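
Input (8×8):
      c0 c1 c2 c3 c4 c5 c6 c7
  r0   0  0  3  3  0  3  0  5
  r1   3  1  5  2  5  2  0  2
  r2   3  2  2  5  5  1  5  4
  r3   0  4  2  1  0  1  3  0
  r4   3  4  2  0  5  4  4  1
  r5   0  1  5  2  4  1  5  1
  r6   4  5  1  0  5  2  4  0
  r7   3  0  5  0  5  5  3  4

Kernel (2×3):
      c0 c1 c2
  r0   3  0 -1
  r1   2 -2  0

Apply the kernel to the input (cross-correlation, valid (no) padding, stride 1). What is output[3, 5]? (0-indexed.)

The receptive field on the input at this output position is [1 3 0 / 4 4 1]. Elementwise product with the kernel and sum: 1·3 + 0·-1 + 4·2 + 4·-2.

3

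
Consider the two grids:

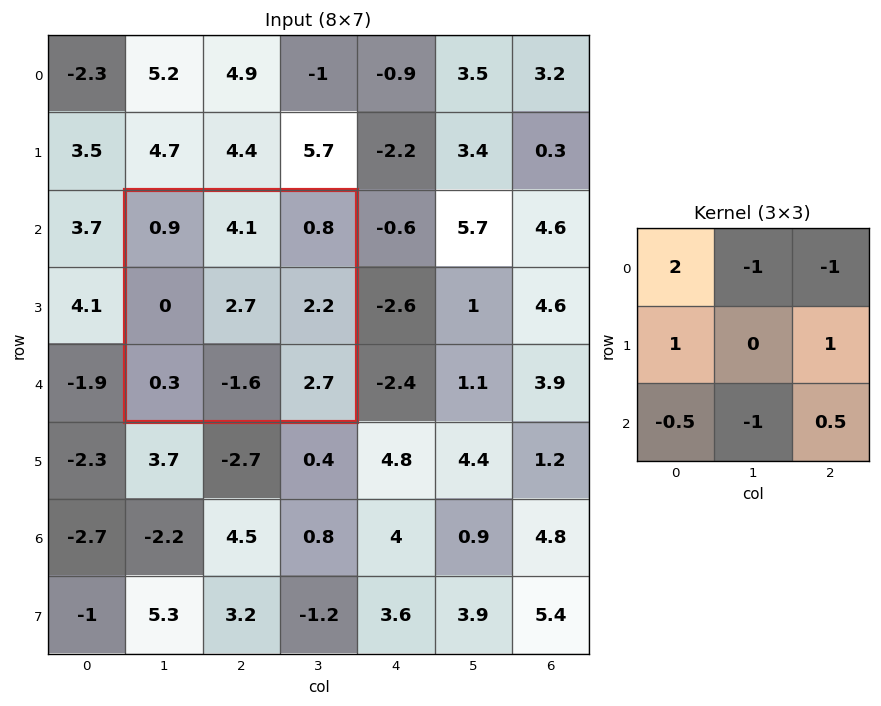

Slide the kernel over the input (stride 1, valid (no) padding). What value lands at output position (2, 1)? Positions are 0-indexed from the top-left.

The receptive field on the input at this output position is [0.9 4.1 0.8 / 0 2.7 2.2 / 0.3 -1.6 2.7]. Elementwise product with the kernel and sum: 0.9·2 + 4.1·-1 + 0.8·-1 + 0·1 + 2.2·1 + 0.3·-0.5 + -1.6·-1 + 2.7·0.5.

1.9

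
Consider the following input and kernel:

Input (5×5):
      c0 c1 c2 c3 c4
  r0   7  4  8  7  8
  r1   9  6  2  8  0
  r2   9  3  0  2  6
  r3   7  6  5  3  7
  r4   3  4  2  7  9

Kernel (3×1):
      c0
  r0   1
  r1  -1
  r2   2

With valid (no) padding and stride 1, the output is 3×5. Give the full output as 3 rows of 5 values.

Output[0,0]: The receptive field on the input at this output position is [7 / 9 / 9]. Elementwise product with the kernel and sum: 7·1 + 9·-1 + 9·2.
Output[0,1]: The receptive field on the input at this output position is [4 / 6 / 3]. Elementwise product with the kernel and sum: 4·1 + 6·-1 + 3·2.

16 4 6 3 20
14 15 12 12 8
8 5 -1 13 17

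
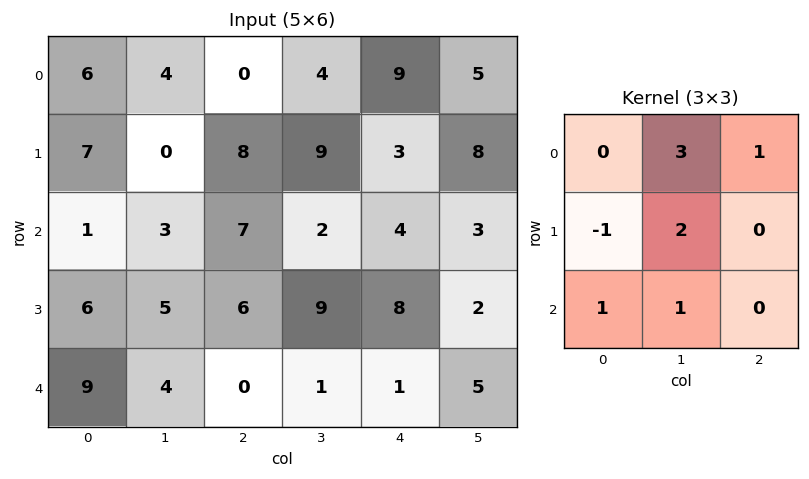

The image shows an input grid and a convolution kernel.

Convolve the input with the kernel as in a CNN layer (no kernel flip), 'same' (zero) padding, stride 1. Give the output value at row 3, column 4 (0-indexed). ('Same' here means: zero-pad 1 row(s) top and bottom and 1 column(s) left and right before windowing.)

The receptive field on the zero-padded input at this output position is [2 4 3 / 9 8 2 / 1 1 5]. Elementwise product with the kernel and sum: 4·3 + 3·1 + 9·-1 + 8·2 + 1·1 + 1·1.

24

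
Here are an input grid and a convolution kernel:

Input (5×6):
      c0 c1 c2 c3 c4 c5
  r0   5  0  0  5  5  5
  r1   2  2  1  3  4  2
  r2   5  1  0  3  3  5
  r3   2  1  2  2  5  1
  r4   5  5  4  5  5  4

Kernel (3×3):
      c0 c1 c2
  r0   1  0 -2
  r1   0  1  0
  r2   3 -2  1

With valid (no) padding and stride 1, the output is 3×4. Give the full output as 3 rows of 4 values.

Output[0,0]: The receptive field on the input at this output position is [5 0 0 / 2 2 1 / 5 1 0]. Elementwise product with the kernel and sum: 5·1 + 0·-2 + 2·1 + 5·3 + 1·-2 + 0·1.
Output[0,1]: The receptive field on the input at this output position is [0 0 5 / 2 1 3 / 1 0 3]. Elementwise product with the kernel and sum: 0·1 + 5·-2 + 1·1 + 1·3 + 0·-2 + 3·1.

20 -3 -10 7
7 -3 3 -1
15 9 3 7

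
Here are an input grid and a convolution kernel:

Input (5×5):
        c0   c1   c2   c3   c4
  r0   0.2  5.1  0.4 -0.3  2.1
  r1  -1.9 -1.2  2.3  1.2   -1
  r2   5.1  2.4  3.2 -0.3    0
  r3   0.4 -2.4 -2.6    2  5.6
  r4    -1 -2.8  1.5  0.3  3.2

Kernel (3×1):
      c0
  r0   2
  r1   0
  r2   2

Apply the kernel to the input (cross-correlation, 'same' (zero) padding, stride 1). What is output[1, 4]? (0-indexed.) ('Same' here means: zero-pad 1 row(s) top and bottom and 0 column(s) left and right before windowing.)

The receptive field on the zero-padded input at this output position is [2.1 / -1 / 0]. Elementwise product with the kernel and sum: 2.1·2 + 0·2.

4.2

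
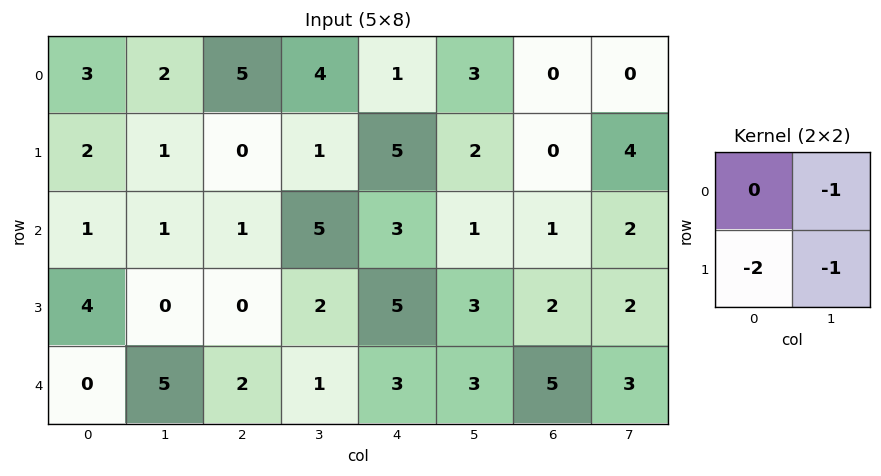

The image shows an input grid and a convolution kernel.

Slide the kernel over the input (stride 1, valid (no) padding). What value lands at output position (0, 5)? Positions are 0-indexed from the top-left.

The receptive field on the input at this output position is [3 0 / 2 0]. Elementwise product with the kernel and sum: 0·-1 + 2·-2 + 0·-1.

-4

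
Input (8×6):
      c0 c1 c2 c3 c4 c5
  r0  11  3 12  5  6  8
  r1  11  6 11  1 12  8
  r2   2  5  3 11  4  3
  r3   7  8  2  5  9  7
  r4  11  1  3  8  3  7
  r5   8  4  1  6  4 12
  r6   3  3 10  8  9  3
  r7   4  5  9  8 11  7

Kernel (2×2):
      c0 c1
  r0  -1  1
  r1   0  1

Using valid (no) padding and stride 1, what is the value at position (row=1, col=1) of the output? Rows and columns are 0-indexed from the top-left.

8

The receptive field on the input at this output position is [6 11 / 5 3]. Elementwise product with the kernel and sum: 6·-1 + 11·1 + 3·1.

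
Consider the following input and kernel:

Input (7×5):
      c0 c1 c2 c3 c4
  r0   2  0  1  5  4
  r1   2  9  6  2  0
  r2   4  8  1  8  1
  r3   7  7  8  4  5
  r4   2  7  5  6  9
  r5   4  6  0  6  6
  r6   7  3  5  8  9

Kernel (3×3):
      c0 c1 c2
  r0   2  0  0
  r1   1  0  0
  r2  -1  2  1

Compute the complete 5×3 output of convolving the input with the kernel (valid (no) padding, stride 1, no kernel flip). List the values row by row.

Output[0,0]: The receptive field on the input at this output position is [2 0 1 / 2 9 6 / 4 8 1]. Elementwise product with the kernel and sum: 2·2 + 2·1 + 4·-1 + 8·2 + 1·1.
Output[0,1]: The receptive field on the input at this output position is [0 1 5 / 9 6 2 / 8 1 8]. Elementwise product with the kernel and sum: 0·2 + 9·1 + 8·-1 + 1·2 + 8·1.

19 11 24
23 39 18
32 32 26
24 21 39
12 35 30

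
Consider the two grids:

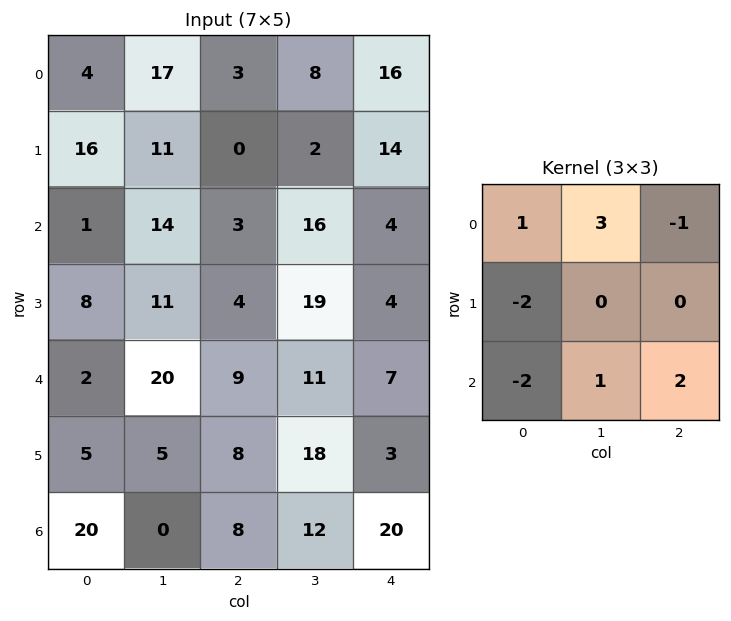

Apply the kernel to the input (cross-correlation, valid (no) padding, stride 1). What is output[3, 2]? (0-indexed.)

47

The receptive field on the input at this output position is [4 19 4 / 9 11 7 / 8 18 3]. Elementwise product with the kernel and sum: 4·1 + 19·3 + 4·-1 + 9·-2 + 8·-2 + 18·1 + 3·2.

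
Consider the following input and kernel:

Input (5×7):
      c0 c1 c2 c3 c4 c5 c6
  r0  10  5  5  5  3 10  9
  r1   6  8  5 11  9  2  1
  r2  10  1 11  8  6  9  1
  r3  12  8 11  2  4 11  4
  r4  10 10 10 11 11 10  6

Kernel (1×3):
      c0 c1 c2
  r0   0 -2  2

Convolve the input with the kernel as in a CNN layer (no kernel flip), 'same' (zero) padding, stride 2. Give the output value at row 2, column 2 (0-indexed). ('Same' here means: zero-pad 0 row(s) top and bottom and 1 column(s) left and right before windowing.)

The receptive field on the zero-padded input at this output position is [11 11 10]. Elementwise product with the kernel and sum: 11·-2 + 10·2.

-2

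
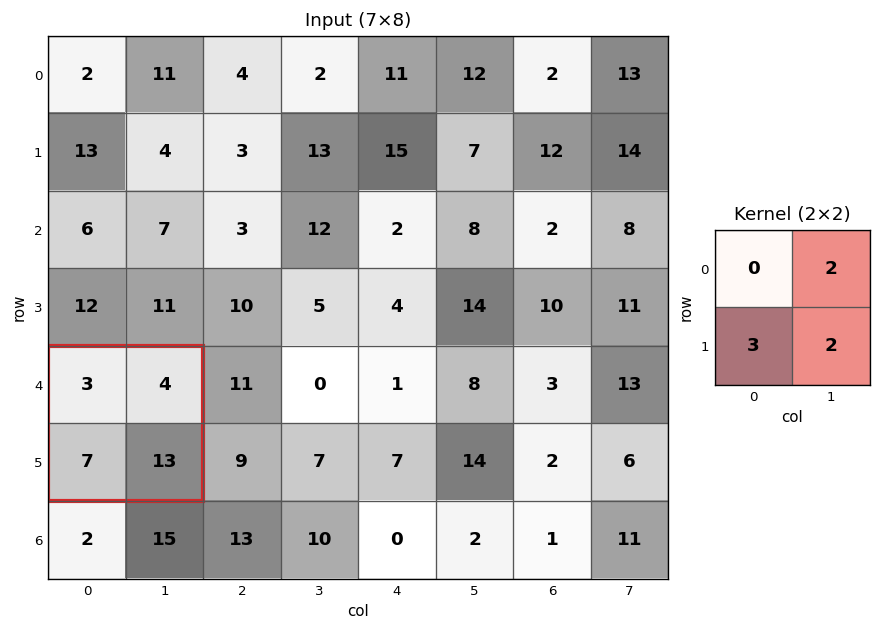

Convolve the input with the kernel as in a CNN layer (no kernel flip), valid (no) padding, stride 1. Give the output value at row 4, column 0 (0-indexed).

The receptive field on the input at this output position is [3 4 / 7 13]. Elementwise product with the kernel and sum: 4·2 + 7·3 + 13·2.

55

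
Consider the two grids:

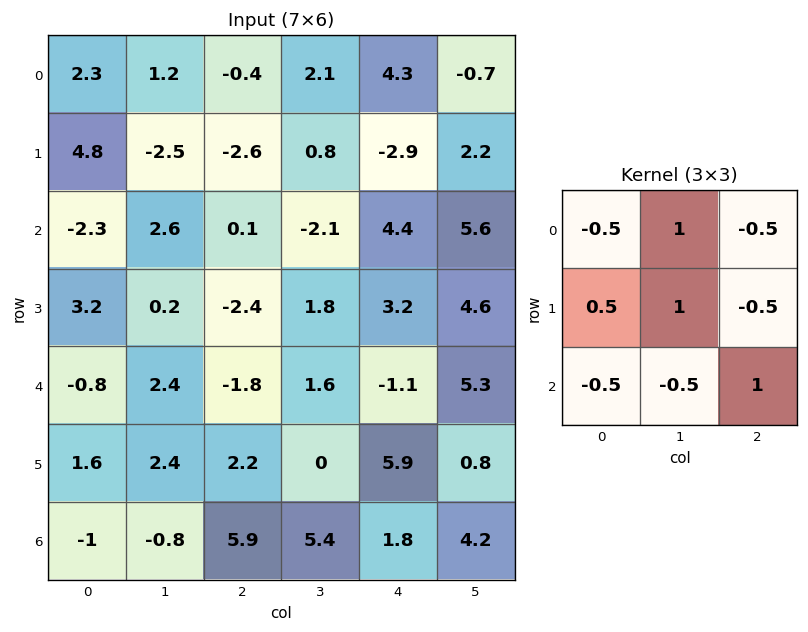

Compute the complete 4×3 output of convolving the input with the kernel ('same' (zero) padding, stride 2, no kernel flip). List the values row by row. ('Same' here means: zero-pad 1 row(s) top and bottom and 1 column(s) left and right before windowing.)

Output[0,0]: The receptive field on the zero-padded input at this output position is [0 0 0 / 0 2.3 1.2 / 0 4.8 -2.5]. Elementwise product with the kernel and sum: 0·-0.5 + 0·1 + 0·-0.5 + 0·0.5 + 2.3·1 + 1.2·-0.5 + 0·-0.5 + 4.8·-0.5 + -2.5·1.
Output[0,1]: The receptive field on the zero-padded input at this output position is [0 0 0 / 1.2 -0.4 2.1 / -2.5 -2.6 0.8]. Elementwise product with the kernel and sum: 0·-0.5 + 0·1 + 0·-0.5 + 1.2·0.5 + -0.4·1 + 2.1·-0.5 + -2.5·-0.5 + -2.6·-0.5 + 0.8·1.

-3.2 2.5 8.95
1.05 3.6 -1.75
2.7 -7.1 -5.1
-0.2 3.8 7.9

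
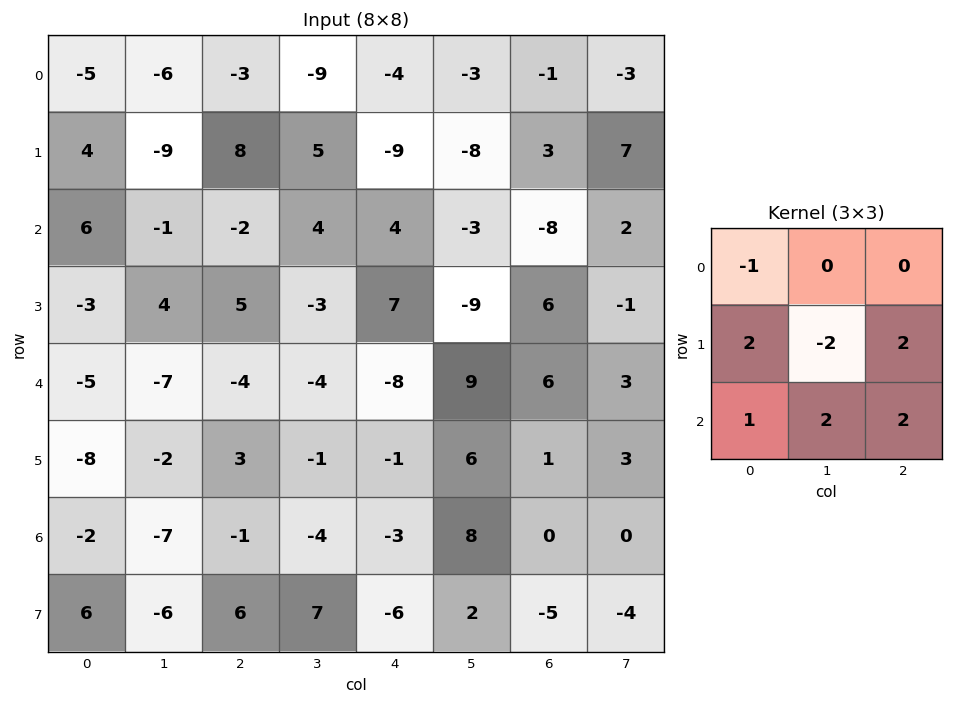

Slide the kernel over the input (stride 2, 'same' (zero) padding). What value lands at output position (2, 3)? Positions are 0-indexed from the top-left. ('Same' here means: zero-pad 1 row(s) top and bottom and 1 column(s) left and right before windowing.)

The receptive field on the zero-padded input at this output position is [-9 6 -1 / 9 6 3 / 6 1 3]. Elementwise product with the kernel and sum: -9·-1 + 9·2 + 6·-2 + 3·2 + 6·1 + 1·2 + 3·2.

35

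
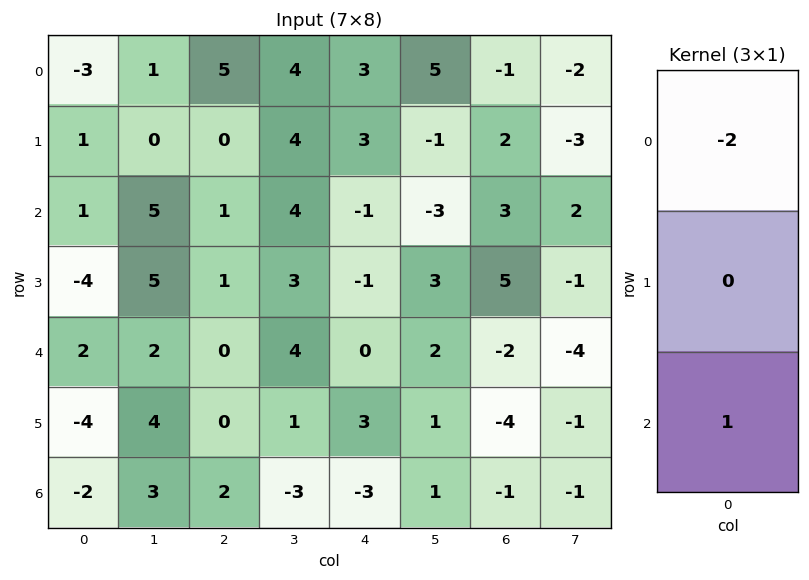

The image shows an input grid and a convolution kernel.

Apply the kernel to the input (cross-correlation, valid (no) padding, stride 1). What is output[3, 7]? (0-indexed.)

The receptive field on the input at this output position is [-1 / -4 / -1]. Elementwise product with the kernel and sum: -1·-2 + -1·1.

1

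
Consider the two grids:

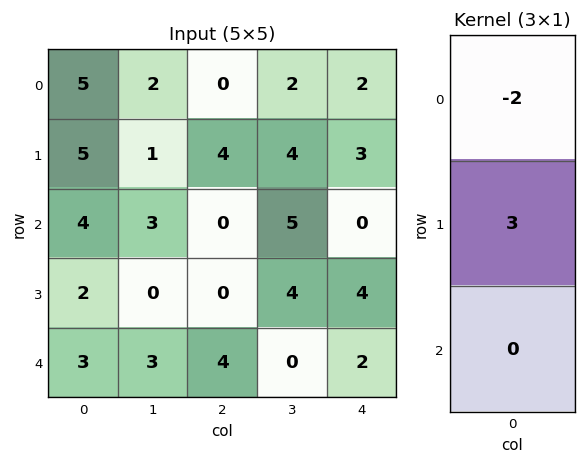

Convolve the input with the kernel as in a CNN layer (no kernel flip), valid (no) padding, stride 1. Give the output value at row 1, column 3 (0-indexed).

The receptive field on the input at this output position is [4 / 5 / 4]. Elementwise product with the kernel and sum: 4·-2 + 5·3.

7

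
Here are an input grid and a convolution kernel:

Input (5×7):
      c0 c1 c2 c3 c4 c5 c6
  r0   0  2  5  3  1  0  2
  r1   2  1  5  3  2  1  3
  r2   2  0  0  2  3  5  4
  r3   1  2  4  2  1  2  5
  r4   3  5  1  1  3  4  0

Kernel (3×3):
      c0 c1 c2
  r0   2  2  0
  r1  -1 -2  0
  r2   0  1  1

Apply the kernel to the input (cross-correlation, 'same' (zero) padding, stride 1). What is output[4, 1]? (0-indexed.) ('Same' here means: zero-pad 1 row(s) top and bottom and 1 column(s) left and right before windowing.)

-7

The receptive field on the zero-padded input at this output position is [1 2 4 / 3 5 1 / 0 0 0]. Elementwise product with the kernel and sum: 1·2 + 2·2 + 3·-1 + 5·-2 + 0·1 + 0·1.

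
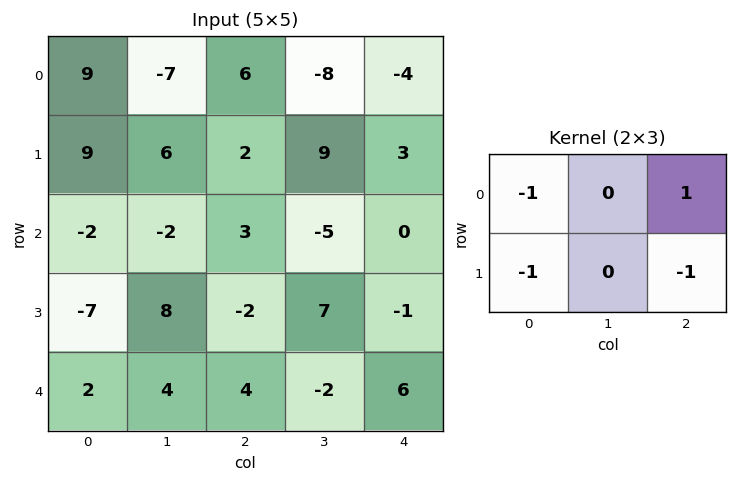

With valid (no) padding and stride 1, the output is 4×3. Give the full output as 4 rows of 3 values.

-14 -16 -15
-8 10 -2
14 -18 0
-1 -3 -9

Output[0,0]: The receptive field on the input at this output position is [9 -7 6 / 9 6 2]. Elementwise product with the kernel and sum: 9·-1 + 6·1 + 9·-1 + 2·-1.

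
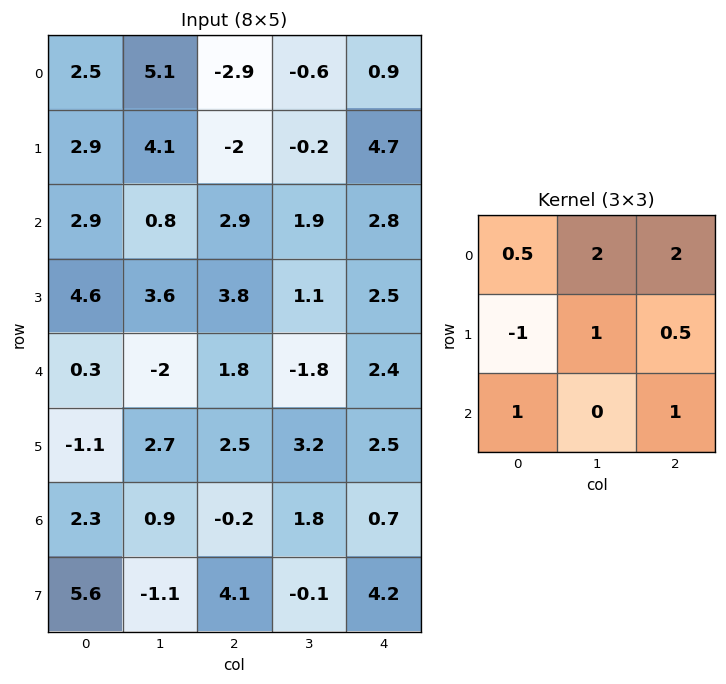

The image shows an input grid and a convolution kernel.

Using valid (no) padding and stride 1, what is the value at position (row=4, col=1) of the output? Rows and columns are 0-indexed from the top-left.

3.1

The receptive field on the input at this output position is [-2 1.8 -1.8 / 2.7 2.5 3.2 / 0.9 -0.2 1.8]. Elementwise product with the kernel and sum: -2·0.5 + 1.8·2 + -1.8·2 + 2.7·-1 + 2.5·1 + 3.2·0.5 + 0.9·1 + 1.8·1.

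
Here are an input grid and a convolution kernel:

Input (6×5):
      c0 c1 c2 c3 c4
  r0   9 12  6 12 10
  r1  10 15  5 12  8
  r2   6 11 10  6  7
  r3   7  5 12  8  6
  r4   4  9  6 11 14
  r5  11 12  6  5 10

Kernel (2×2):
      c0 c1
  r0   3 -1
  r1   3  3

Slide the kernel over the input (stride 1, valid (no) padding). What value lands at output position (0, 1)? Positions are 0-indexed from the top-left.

90

The receptive field on the input at this output position is [12 6 / 15 5]. Elementwise product with the kernel and sum: 12·3 + 6·-1 + 15·3 + 5·3.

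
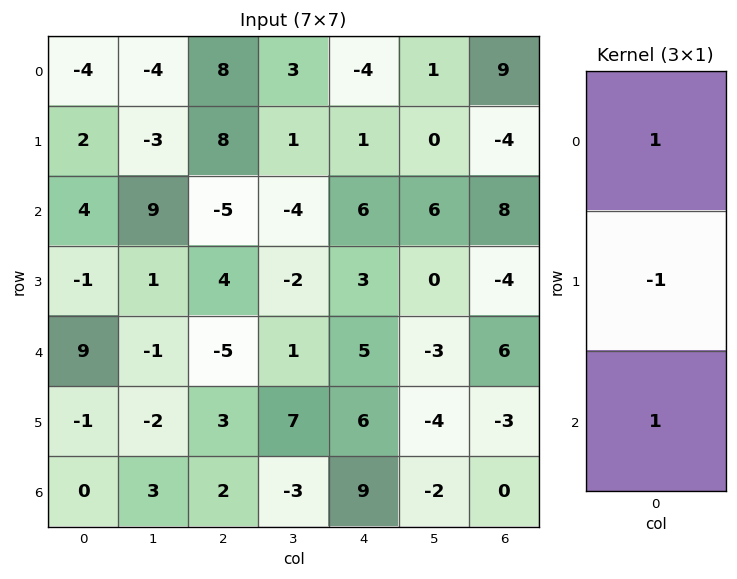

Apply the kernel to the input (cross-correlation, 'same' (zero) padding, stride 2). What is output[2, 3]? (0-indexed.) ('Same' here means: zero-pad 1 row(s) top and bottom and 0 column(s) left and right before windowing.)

-13

The receptive field on the zero-padded input at this output position is [-4 / 6 / -3]. Elementwise product with the kernel and sum: -4·1 + 6·-1 + -3·1.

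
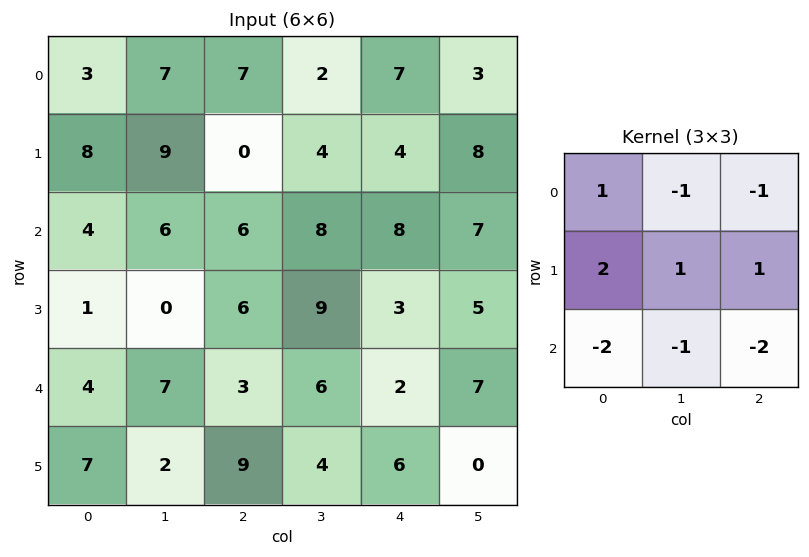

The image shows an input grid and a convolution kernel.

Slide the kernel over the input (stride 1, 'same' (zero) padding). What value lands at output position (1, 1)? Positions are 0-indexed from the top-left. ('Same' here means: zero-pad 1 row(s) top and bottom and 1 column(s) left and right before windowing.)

-12

The receptive field on the zero-padded input at this output position is [3 7 7 / 8 9 0 / 4 6 6]. Elementwise product with the kernel and sum: 3·1 + 7·-1 + 7·-1 + 8·2 + 9·1 + 0·1 + 4·-2 + 6·-1 + 6·-2.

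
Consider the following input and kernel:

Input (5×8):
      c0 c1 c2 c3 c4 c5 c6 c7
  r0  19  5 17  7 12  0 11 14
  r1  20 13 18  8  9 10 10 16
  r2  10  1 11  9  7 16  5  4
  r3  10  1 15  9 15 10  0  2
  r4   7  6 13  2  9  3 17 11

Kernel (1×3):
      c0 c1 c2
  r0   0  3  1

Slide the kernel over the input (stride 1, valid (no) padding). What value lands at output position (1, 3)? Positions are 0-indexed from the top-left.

37

The receptive field on the input at this output position is [8 9 10]. Elementwise product with the kernel and sum: 9·3 + 10·1.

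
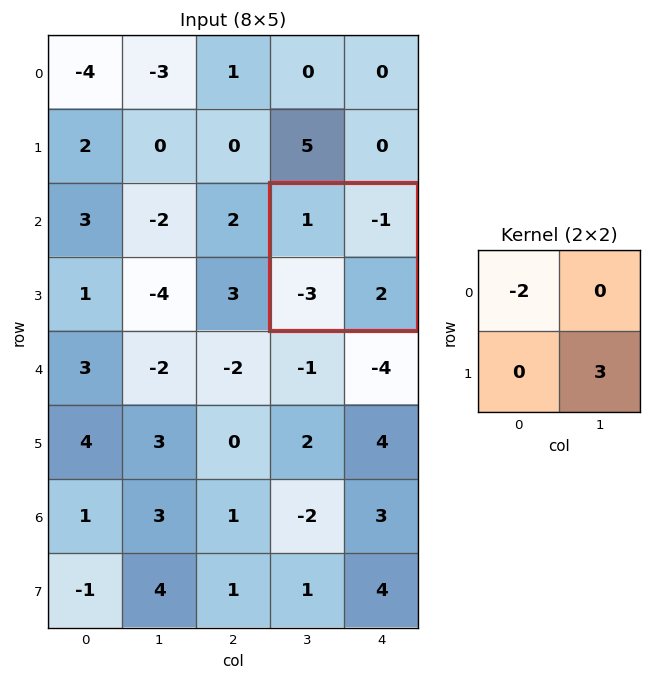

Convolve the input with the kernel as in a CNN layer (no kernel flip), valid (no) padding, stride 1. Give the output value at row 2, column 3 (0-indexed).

4

The receptive field on the input at this output position is [1 -1 / -3 2]. Elementwise product with the kernel and sum: 1·-2 + 2·3.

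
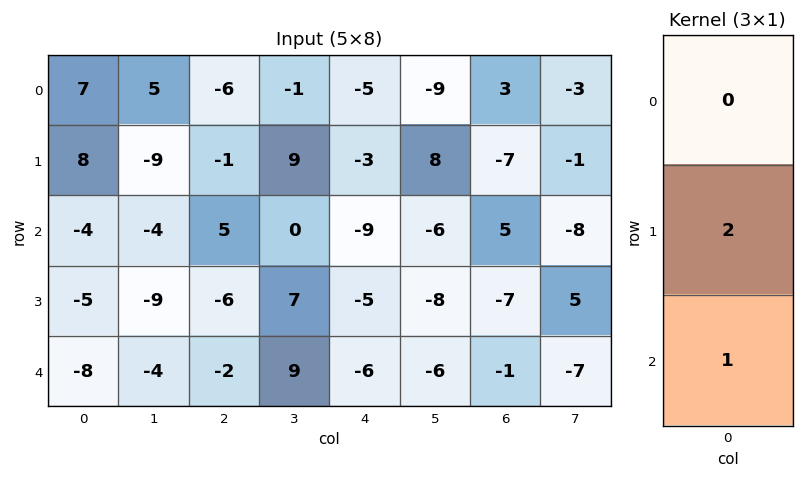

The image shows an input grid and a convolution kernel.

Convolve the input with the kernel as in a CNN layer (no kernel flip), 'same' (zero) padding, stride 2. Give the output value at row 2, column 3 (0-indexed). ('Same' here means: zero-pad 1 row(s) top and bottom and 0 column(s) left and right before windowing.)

-2

The receptive field on the zero-padded input at this output position is [-7 / -1 / 0]. Elementwise product with the kernel and sum: -1·2 + 0·1.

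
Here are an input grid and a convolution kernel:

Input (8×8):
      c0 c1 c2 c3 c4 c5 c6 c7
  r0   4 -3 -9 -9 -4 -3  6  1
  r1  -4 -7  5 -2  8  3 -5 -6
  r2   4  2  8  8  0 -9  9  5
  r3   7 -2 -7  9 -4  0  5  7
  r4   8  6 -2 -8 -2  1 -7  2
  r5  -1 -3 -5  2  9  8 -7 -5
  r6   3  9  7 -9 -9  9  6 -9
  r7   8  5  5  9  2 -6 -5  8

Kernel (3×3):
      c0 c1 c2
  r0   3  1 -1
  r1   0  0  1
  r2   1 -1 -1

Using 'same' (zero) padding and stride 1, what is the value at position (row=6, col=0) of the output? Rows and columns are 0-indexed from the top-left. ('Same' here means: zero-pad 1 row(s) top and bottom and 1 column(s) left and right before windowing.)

The receptive field on the zero-padded input at this output position is [0 -1 -3 / 0 3 9 / 0 8 5]. Elementwise product with the kernel and sum: 0·3 + -1·1 + -3·-1 + 9·1 + 0·1 + 8·-1 + 5·-1.

-2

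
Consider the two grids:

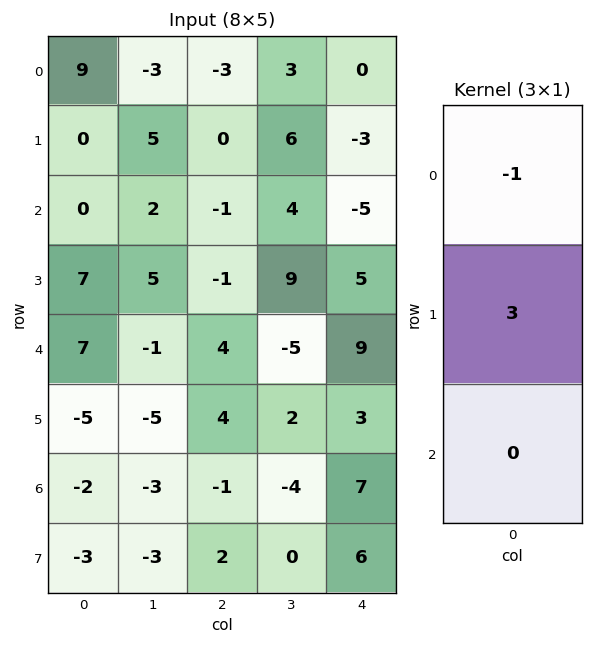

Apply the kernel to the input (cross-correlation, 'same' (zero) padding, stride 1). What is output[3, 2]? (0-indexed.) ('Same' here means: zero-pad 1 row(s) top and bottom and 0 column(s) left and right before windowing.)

The receptive field on the zero-padded input at this output position is [-1 / -1 / 4]. Elementwise product with the kernel and sum: -1·-1 + -1·3.

-2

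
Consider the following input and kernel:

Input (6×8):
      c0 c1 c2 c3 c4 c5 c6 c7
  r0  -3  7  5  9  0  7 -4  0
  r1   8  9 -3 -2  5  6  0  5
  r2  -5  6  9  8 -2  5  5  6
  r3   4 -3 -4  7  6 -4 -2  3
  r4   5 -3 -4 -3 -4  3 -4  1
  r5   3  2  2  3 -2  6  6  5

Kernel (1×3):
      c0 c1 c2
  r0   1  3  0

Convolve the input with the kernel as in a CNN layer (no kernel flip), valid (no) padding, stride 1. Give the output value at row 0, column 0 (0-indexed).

The receptive field on the input at this output position is [-3 7 5]. Elementwise product with the kernel and sum: -3·1 + 7·3.

18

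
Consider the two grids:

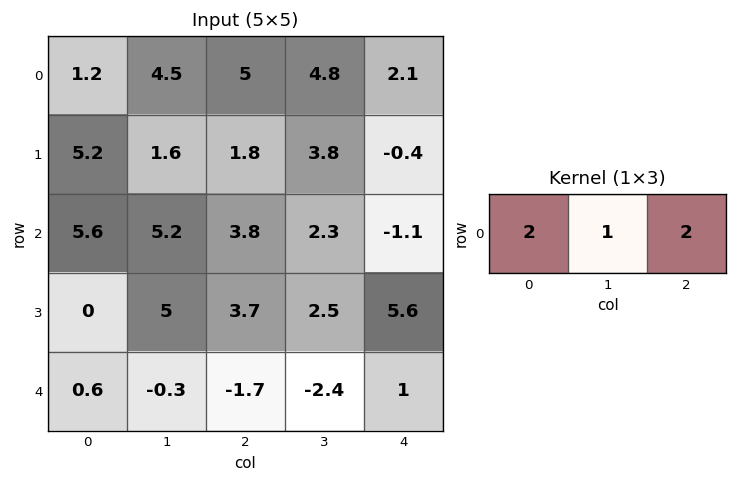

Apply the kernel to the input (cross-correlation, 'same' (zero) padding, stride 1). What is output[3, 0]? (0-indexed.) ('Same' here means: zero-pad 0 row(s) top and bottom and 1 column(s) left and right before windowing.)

10

The receptive field on the zero-padded input at this output position is [0 0 5]. Elementwise product with the kernel and sum: 0·2 + 0·1 + 5·2.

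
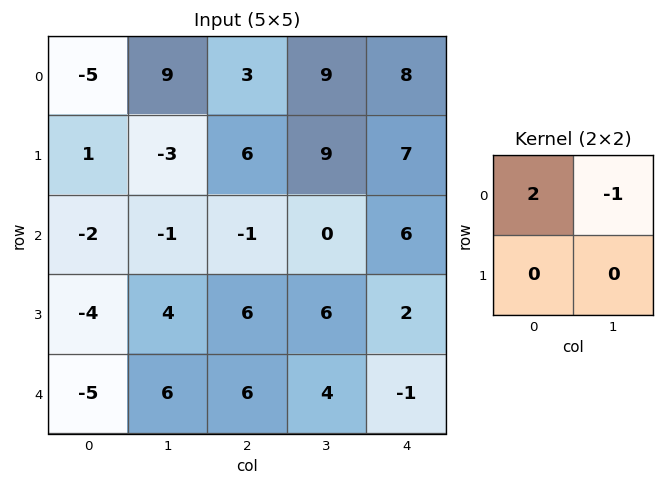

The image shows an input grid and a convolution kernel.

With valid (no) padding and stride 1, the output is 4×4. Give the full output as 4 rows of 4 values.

-19 15 -3 10
5 -12 3 11
-3 -1 -2 -6
-12 2 6 10

Output[0,0]: The receptive field on the input at this output position is [-5 9 / 1 -3]. Elementwise product with the kernel and sum: -5·2 + 9·-1.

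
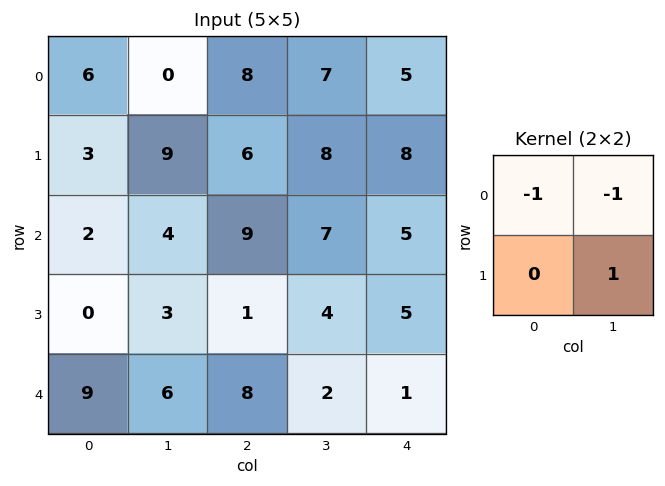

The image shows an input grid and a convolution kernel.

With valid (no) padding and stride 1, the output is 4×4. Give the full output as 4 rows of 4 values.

Output[0,0]: The receptive field on the input at this output position is [6 0 / 3 9]. Elementwise product with the kernel and sum: 6·-1 + 0·-1 + 9·1.
Output[0,1]: The receptive field on the input at this output position is [0 8 / 9 6]. Elementwise product with the kernel and sum: 0·-1 + 8·-1 + 6·1.

3 -2 -7 -4
-8 -6 -7 -11
-3 -12 -12 -7
3 4 -3 -8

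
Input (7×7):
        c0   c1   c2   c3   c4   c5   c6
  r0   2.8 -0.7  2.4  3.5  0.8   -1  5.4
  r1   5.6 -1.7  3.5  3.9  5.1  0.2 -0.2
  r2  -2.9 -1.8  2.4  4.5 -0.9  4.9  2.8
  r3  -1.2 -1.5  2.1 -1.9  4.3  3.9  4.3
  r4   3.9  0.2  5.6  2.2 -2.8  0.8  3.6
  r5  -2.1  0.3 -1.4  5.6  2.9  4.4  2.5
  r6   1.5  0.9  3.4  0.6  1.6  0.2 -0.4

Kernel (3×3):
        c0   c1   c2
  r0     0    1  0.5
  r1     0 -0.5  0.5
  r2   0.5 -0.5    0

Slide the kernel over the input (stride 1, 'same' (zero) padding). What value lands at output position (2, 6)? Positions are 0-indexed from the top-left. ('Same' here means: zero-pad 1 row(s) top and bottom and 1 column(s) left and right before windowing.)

The receptive field on the zero-padded input at this output position is [0.2 -0.2 0 / 4.9 2.8 0 / 3.9 4.3 0]. Elementwise product with the kernel and sum: -0.2·1 + 0·0.5 + 2.8·-0.5 + 0·0.5 + 3.9·0.5 + 4.3·-0.5.

-1.8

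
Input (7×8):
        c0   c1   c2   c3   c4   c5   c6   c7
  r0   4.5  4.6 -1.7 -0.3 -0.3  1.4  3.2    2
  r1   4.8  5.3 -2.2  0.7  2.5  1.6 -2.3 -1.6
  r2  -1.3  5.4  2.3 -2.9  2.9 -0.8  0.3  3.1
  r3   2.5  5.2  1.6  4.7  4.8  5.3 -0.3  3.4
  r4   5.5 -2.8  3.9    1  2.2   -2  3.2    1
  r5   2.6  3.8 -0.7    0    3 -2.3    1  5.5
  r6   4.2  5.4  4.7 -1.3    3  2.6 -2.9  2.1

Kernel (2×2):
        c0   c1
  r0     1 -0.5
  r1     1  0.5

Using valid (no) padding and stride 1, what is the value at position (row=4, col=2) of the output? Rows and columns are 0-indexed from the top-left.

The receptive field on the input at this output position is [3.9 1 / -0.7 0]. Elementwise product with the kernel and sum: 3.9·1 + 1·-0.5 + -0.7·1 + 0·0.5.

2.7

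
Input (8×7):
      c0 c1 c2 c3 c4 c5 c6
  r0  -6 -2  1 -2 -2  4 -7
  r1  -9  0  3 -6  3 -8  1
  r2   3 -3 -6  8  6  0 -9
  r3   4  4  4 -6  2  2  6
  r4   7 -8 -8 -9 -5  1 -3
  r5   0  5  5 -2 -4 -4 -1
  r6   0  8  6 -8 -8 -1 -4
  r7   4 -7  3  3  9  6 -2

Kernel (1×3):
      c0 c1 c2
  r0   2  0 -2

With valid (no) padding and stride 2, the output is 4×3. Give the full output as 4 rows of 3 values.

Output[0,0]: The receptive field on the input at this output position is [-6 -2 1]. Elementwise product with the kernel and sum: -6·2 + 1·-2.

-14 6 10
18 -24 30
30 -6 -4
-12 28 -8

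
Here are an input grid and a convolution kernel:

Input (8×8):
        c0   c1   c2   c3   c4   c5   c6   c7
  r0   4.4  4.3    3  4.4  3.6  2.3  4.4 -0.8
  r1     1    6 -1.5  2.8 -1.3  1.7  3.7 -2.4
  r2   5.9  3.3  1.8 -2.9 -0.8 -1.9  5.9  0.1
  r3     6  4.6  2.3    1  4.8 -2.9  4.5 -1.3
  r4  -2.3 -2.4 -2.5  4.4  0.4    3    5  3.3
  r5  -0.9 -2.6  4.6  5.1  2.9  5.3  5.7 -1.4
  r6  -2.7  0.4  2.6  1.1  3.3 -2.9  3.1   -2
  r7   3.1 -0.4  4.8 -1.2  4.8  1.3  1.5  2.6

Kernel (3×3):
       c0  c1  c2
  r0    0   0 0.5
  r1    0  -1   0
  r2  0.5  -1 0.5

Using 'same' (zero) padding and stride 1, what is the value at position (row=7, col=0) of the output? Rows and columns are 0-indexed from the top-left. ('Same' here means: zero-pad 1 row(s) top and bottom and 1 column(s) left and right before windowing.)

The receptive field on the zero-padded input at this output position is [0 -2.7 0.4 / 0 3.1 -0.4 / 0 0 0]. Elementwise product with the kernel and sum: 0.4·0.5 + 3.1·-1 + 0·0.5 + 0·-1 + 0·0.5.

-2.9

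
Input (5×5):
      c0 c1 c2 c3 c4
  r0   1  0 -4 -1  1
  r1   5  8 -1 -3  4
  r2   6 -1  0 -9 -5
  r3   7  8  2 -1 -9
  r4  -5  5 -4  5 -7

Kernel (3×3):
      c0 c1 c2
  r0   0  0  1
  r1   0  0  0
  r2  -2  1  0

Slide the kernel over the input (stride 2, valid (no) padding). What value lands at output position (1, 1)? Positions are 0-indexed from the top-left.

The receptive field on the input at this output position is [0 -9 -5 / 2 -1 -9 / -4 5 -7]. Elementwise product with the kernel and sum: -5·1 + -4·-2 + 5·1.

8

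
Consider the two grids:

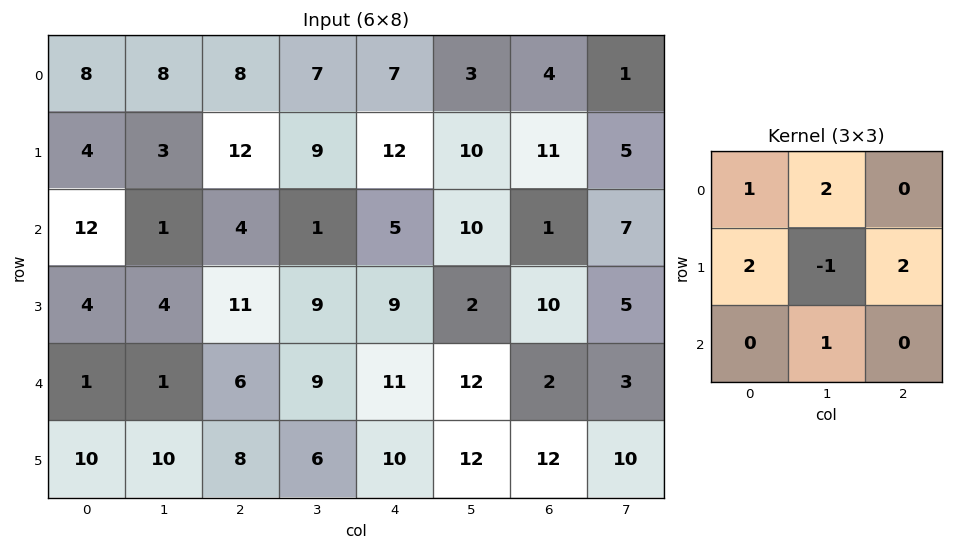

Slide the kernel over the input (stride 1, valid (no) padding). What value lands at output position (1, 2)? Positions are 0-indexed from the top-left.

The receptive field on the input at this output position is [12 9 12 / 4 1 5 / 11 9 9]. Elementwise product with the kernel and sum: 12·1 + 9·2 + 4·2 + 1·-1 + 5·2 + 9·1.

56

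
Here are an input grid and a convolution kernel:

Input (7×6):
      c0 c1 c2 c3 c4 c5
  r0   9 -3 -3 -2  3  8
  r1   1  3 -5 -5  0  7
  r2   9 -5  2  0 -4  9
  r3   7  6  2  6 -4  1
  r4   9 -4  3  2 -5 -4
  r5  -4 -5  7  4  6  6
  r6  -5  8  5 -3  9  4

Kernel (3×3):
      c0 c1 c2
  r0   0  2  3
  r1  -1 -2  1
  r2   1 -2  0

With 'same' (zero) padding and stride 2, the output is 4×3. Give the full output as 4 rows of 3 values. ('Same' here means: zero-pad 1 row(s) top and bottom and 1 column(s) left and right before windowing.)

Output[0,0]: The receptive field on the zero-padded input at this output position is [0 0 0 / 0 9 -3 / 0 1 3]. Elementwise product with the kernel and sum: 0·2 + 0·3 + 0·-1 + 9·-2 + -3·1 + 0·1 + 1·-2.
Output[0,1]: The receptive field on the zero-padded input at this output position is [0 0 0 / -3 -3 -2 / 3 -5 -5]. Elementwise product with the kernel and sum: 0·2 + 0·3 + -3·-1 + -3·-2 + -2·1 + 3·1 + -5·-2.

-23 20 -1
-26 -22 52
18 3 -9
-5 5 19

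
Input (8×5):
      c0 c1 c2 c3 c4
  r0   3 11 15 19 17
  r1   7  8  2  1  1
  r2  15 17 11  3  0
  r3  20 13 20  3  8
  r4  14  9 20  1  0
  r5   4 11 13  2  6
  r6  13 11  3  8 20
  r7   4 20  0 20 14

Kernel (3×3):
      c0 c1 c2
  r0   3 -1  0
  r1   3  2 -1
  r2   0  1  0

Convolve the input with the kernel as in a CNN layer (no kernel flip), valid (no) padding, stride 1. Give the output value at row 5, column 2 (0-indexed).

62

The receptive field on the input at this output position is [13 2 6 / 3 8 20 / 0 20 14]. Elementwise product with the kernel and sum: 13·3 + 2·-1 + 3·3 + 8·2 + 20·-1 + 20·1.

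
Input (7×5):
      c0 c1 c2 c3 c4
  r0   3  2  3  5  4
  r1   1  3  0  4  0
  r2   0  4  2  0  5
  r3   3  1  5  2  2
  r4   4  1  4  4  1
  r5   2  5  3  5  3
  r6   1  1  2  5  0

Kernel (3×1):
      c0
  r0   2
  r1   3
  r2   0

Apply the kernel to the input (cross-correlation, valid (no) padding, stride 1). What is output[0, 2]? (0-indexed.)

6

The receptive field on the input at this output position is [3 / 0 / 2]. Elementwise product with the kernel and sum: 3·2 + 0·3.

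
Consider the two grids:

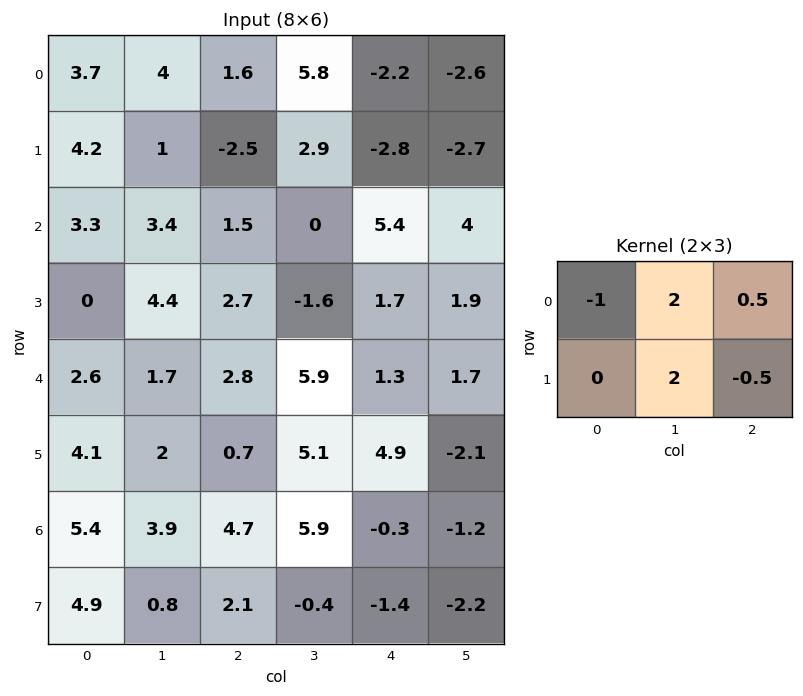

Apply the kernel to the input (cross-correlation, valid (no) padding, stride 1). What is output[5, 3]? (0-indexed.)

3.65

The receptive field on the input at this output position is [5.1 4.9 -2.1 / 5.9 -0.3 -1.2]. Elementwise product with the kernel and sum: 5.1·-1 + 4.9·2 + -2.1·0.5 + -0.3·2 + -1.2·-0.5.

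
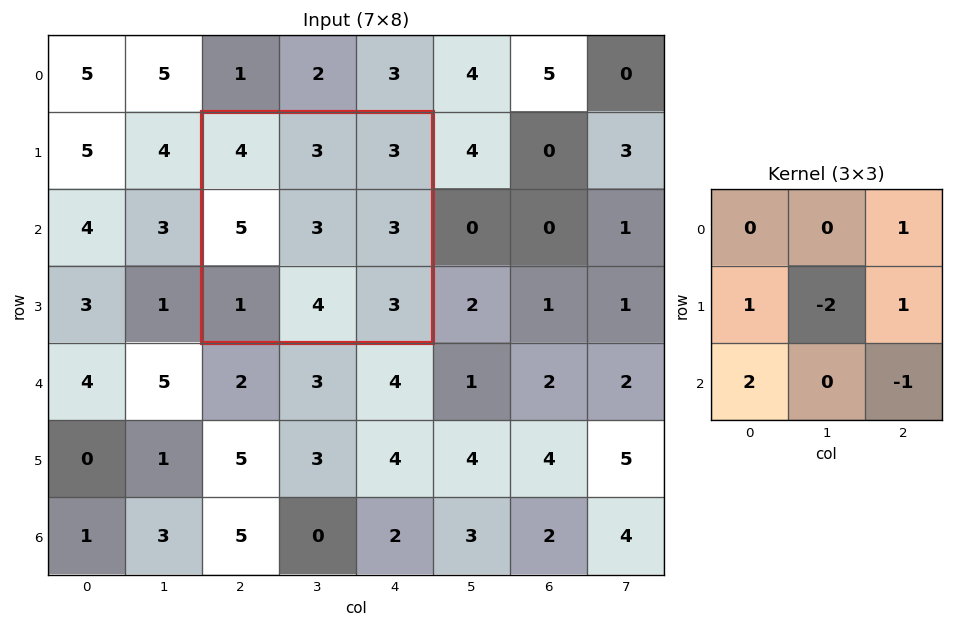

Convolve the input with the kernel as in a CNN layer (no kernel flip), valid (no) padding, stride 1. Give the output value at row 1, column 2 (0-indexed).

The receptive field on the input at this output position is [4 3 3 / 5 3 3 / 1 4 3]. Elementwise product with the kernel and sum: 3·1 + 5·1 + 3·-2 + 3·1 + 1·2 + 3·-1.

4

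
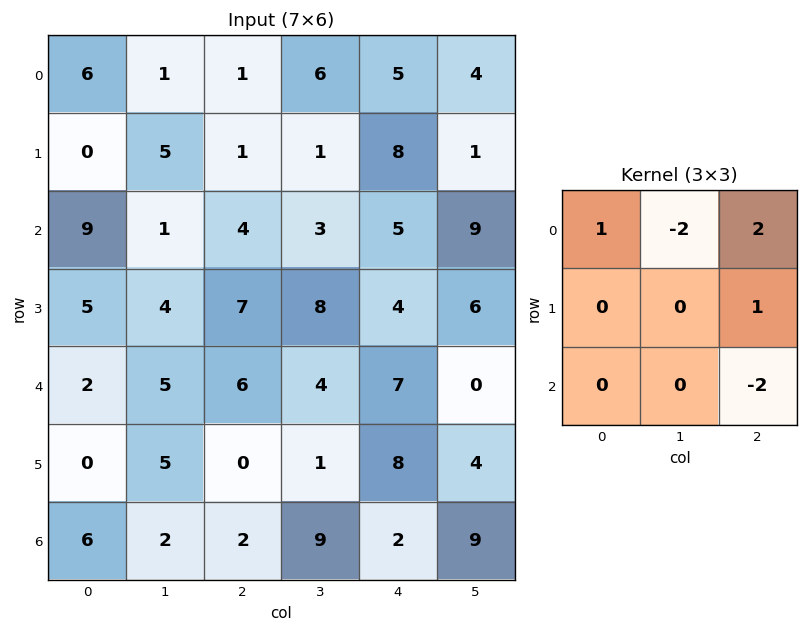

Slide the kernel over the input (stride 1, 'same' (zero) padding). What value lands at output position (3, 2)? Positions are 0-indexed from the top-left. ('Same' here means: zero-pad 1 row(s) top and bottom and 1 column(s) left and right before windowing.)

-1

The receptive field on the zero-padded input at this output position is [1 4 3 / 4 7 8 / 5 6 4]. Elementwise product with the kernel and sum: 1·1 + 4·-2 + 3·2 + 8·1 + 4·-2.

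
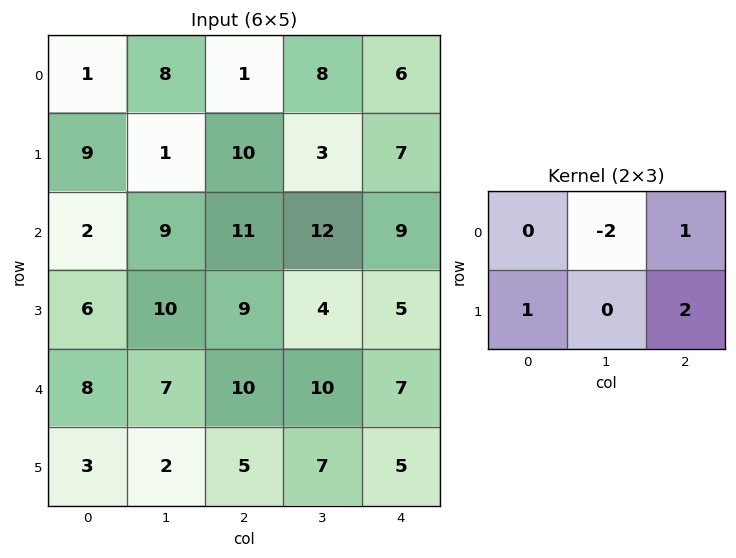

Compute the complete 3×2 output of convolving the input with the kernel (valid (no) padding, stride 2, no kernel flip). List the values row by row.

14 14
17 4
9 2

Output[0,0]: The receptive field on the input at this output position is [1 8 1 / 9 1 10]. Elementwise product with the kernel and sum: 8·-2 + 1·1 + 9·1 + 10·2.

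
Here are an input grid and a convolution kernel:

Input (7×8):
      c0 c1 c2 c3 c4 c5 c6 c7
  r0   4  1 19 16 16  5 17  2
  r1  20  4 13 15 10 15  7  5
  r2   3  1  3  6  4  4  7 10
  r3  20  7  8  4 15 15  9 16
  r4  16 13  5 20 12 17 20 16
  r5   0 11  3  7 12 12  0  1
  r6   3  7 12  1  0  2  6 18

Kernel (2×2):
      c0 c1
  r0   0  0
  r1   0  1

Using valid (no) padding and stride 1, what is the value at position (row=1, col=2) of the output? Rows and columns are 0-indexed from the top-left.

The receptive field on the input at this output position is [13 15 / 3 6]. Elementwise product with the kernel and sum: 6·1.

6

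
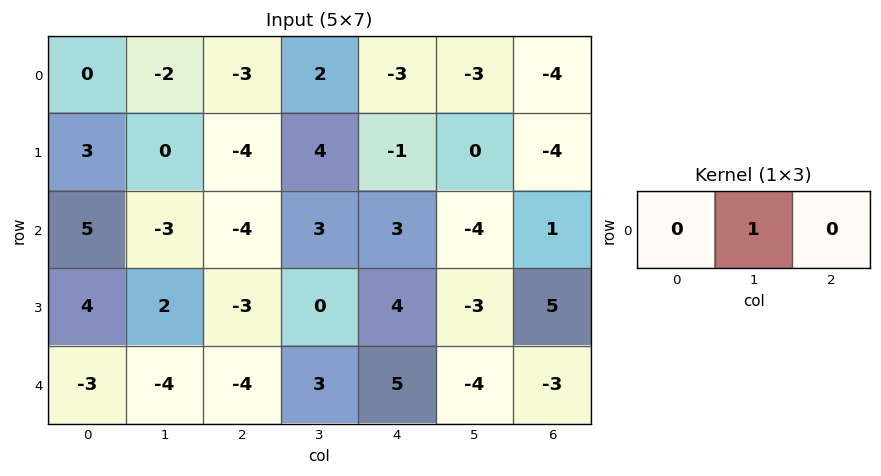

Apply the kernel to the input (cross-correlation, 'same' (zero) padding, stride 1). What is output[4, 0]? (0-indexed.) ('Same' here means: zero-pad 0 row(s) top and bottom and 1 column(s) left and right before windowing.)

The receptive field on the zero-padded input at this output position is [0 -3 -4]. Elementwise product with the kernel and sum: -3·1.

-3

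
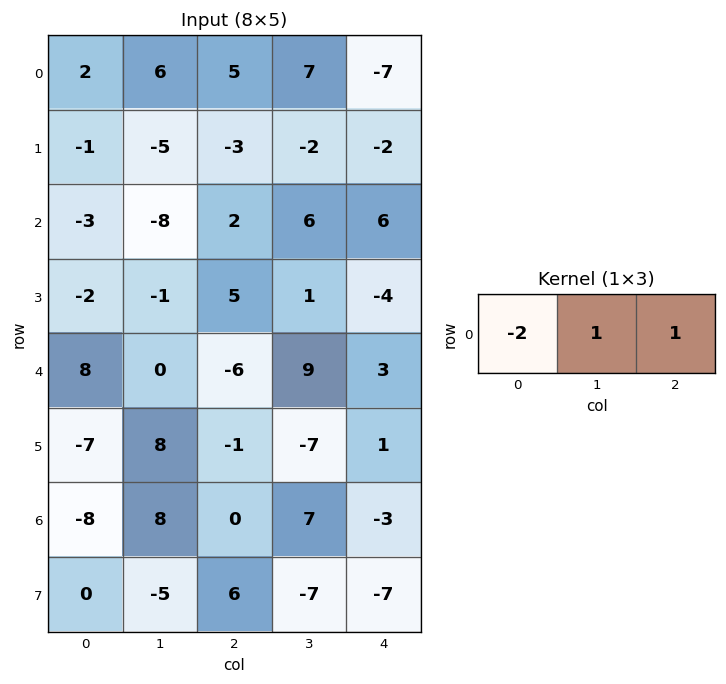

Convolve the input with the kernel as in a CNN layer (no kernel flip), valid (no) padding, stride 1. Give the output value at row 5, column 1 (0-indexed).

The receptive field on the input at this output position is [8 -1 -7]. Elementwise product with the kernel and sum: 8·-2 + -1·1 + -7·1.

-24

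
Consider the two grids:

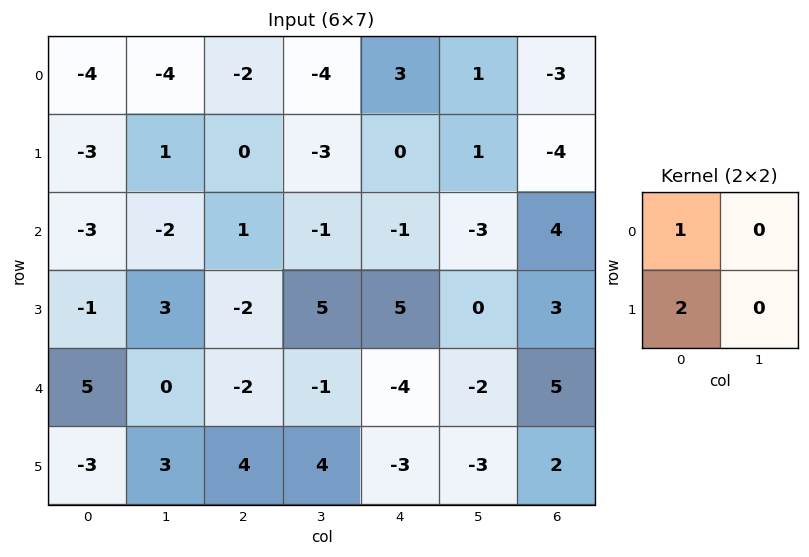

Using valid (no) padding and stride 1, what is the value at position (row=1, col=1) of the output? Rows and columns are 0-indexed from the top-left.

-3

The receptive field on the input at this output position is [1 0 / -2 1]. Elementwise product with the kernel and sum: 1·1 + -2·2.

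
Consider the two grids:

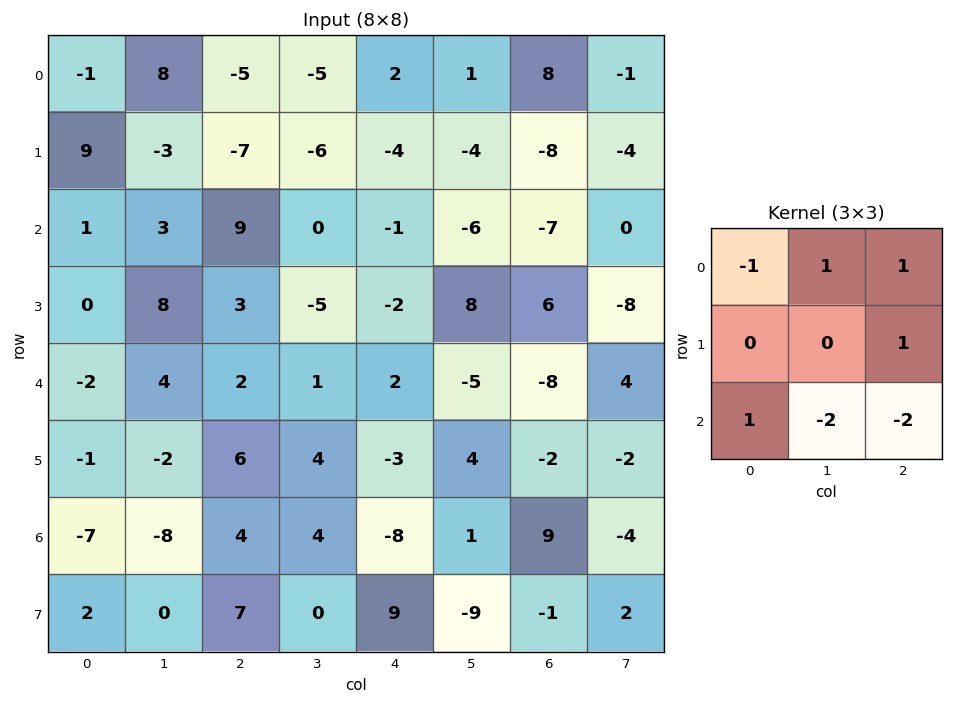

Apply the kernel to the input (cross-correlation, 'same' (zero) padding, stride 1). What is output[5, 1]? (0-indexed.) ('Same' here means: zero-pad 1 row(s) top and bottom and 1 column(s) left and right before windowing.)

The receptive field on the zero-padded input at this output position is [-2 4 2 / -1 -2 6 / -7 -8 4]. Elementwise product with the kernel and sum: -2·-1 + 4·1 + 2·1 + 6·1 + -7·1 + -8·-2 + 4·-2.

15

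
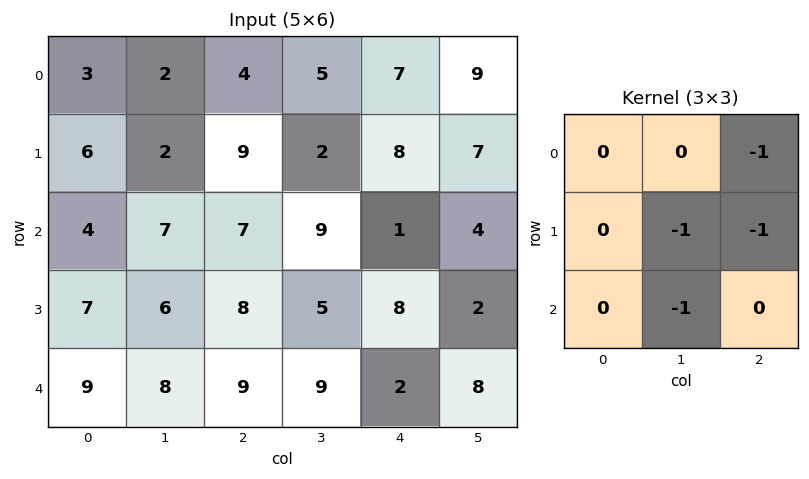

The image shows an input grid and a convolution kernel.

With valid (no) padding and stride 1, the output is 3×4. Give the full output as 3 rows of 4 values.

-22 -23 -26 -25
-29 -26 -23 -20
-29 -31 -23 -16

Output[0,0]: The receptive field on the input at this output position is [3 2 4 / 6 2 9 / 4 7 7]. Elementwise product with the kernel and sum: 4·-1 + 2·-1 + 9·-1 + 7·-1.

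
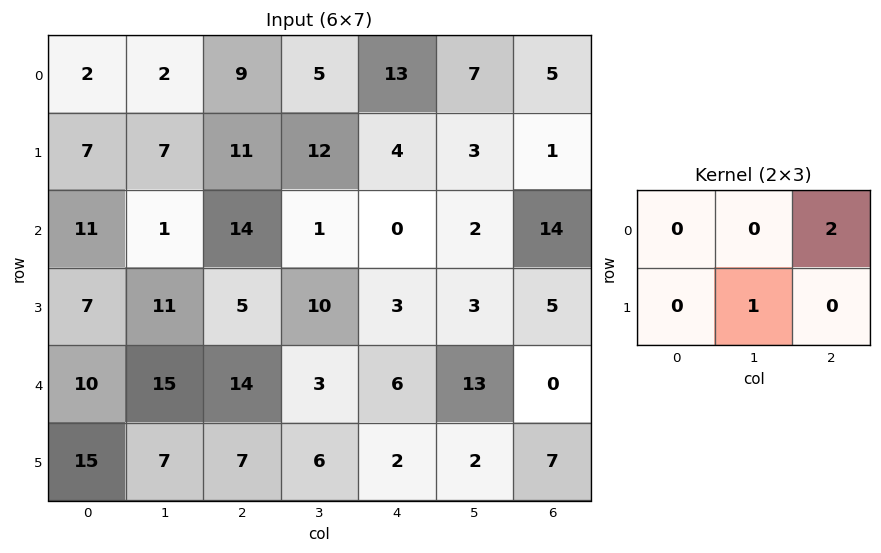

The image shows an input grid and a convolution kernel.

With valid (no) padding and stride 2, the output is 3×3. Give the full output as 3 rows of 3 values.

25 38 13
39 10 31
35 18 2

Output[0,0]: The receptive field on the input at this output position is [2 2 9 / 7 7 11]. Elementwise product with the kernel and sum: 9·2 + 7·1.
Output[0,1]: The receptive field on the input at this output position is [9 5 13 / 11 12 4]. Elementwise product with the kernel and sum: 13·2 + 12·1.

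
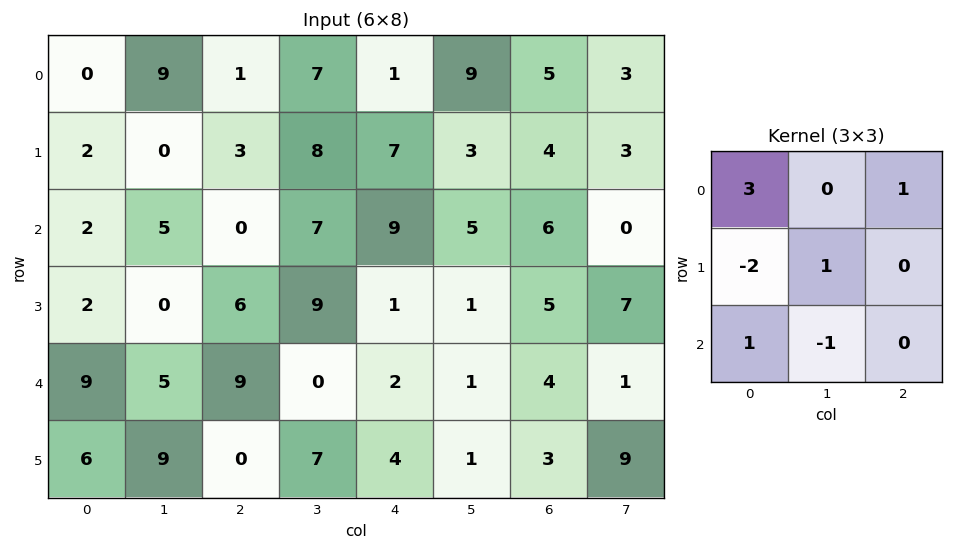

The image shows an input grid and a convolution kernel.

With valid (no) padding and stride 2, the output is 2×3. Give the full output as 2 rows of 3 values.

-6 -1 1
6 15 33

Output[0,0]: The receptive field on the input at this output position is [0 9 1 / 2 0 3 / 2 5 0]. Elementwise product with the kernel and sum: 0·3 + 1·1 + 2·-2 + 0·1 + 2·1 + 5·-1.
Output[0,1]: The receptive field on the input at this output position is [1 7 1 / 3 8 7 / 0 7 9]. Elementwise product with the kernel and sum: 1·3 + 1·1 + 3·-2 + 8·1 + 0·1 + 7·-1.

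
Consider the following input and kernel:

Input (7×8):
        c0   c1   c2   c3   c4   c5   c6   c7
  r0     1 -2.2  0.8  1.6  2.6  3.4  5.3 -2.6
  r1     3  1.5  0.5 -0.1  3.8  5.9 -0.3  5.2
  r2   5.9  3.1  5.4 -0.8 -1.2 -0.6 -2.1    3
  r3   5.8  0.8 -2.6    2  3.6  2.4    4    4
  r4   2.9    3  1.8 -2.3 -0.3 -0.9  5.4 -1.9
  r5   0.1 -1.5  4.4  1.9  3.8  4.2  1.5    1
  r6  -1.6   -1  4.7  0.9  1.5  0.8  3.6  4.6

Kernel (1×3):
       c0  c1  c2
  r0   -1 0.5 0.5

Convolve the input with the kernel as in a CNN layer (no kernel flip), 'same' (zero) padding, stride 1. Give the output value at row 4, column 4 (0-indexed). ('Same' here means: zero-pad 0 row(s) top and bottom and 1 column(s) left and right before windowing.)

The receptive field on the zero-padded input at this output position is [-2.3 -0.3 -0.9]. Elementwise product with the kernel and sum: -2.3·-1 + -0.3·0.5 + -0.9·0.5.

1.7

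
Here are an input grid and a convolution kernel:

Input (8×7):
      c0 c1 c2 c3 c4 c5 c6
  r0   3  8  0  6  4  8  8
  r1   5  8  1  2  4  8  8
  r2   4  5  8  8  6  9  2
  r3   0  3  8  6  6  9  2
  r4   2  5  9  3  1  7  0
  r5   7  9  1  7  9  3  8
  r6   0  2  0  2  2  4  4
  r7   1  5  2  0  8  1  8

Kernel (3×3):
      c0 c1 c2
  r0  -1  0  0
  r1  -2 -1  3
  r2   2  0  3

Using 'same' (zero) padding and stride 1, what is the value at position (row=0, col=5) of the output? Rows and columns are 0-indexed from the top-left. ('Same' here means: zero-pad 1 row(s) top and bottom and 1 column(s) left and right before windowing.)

The receptive field on the zero-padded input at this output position is [0 0 0 / 4 8 8 / 4 8 8]. Elementwise product with the kernel and sum: 0·-1 + 4·-2 + 8·-1 + 8·3 + 4·2 + 8·3.

40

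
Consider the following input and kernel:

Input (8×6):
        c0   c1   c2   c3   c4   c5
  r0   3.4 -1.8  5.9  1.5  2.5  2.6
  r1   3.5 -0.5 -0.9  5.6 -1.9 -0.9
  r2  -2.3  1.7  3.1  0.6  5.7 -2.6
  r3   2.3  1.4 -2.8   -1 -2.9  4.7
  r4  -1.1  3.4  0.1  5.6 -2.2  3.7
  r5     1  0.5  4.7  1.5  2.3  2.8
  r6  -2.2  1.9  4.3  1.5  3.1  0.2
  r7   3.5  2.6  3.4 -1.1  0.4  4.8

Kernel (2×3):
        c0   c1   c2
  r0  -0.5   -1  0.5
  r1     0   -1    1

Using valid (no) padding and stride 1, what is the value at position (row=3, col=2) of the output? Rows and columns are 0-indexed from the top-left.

-6.85

The receptive field on the input at this output position is [-2.8 -1 -2.9 / 0.1 5.6 -2.2]. Elementwise product with the kernel and sum: -2.8·-0.5 + -1·-1 + -2.9·0.5 + 5.6·-1 + -2.2·1.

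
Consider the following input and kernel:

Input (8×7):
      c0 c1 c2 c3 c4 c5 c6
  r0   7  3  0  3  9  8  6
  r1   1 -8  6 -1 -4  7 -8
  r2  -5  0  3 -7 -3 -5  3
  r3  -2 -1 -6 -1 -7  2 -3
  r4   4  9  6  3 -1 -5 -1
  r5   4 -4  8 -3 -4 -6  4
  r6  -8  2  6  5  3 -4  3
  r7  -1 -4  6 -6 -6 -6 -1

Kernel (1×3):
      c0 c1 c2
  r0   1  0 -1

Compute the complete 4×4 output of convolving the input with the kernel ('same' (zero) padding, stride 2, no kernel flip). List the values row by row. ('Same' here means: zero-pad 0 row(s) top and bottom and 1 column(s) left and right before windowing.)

-3 0 -5 8
0 7 -2 -5
-9 6 8 -5
-2 -3 9 -4

Output[0,0]: The receptive field on the zero-padded input at this output position is [0 7 3]. Elementwise product with the kernel and sum: 0·1 + 3·-1.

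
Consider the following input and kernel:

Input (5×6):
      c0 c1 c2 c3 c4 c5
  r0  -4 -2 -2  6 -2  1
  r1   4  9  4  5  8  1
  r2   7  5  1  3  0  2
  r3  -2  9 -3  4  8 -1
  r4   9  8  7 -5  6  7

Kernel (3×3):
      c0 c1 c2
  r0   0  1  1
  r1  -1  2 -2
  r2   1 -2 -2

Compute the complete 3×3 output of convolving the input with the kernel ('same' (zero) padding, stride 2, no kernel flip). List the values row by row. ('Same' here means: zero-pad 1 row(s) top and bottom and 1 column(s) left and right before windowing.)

Output[0,0]: The receptive field on the zero-padded input at this output position is [0 0 0 / 0 -4 -2 / 0 4 9]. Elementwise product with the kernel and sum: 0·1 + 0·1 + 0·-1 + -4·2 + -2·-2 + 0·1 + 4·-2 + 9·-2.
Output[0,1]: The receptive field on the zero-padded input at this output position is [0 0 0 / -2 -2 6 / 9 4 5]. Elementwise product with the kernel and sum: 0·1 + 0·1 + -2·-1 + -2·2 + 6·-2 + 9·1 + 4·-2 + 5·-2.

-30 -23 -25
3 7 -8
9 17 10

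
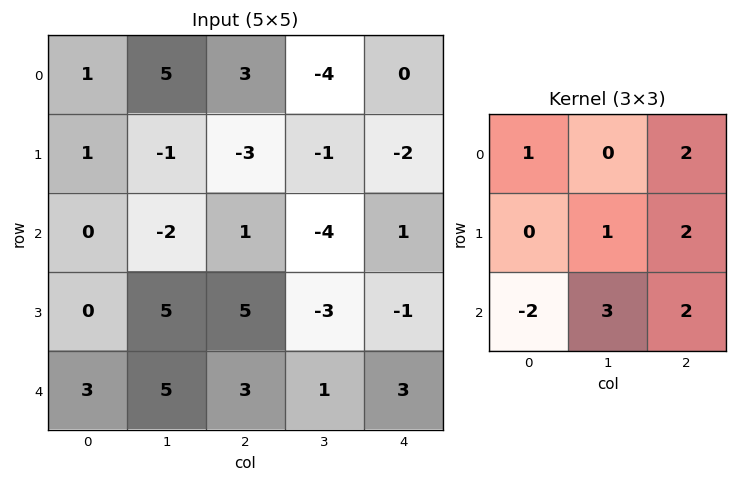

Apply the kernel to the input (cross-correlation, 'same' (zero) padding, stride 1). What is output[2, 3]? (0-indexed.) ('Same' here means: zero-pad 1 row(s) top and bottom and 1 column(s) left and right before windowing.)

-30

The receptive field on the zero-padded input at this output position is [-3 -1 -2 / 1 -4 1 / 5 -3 -1]. Elementwise product with the kernel and sum: -3·1 + -2·2 + -4·1 + 1·2 + 5·-2 + -3·3 + -1·2.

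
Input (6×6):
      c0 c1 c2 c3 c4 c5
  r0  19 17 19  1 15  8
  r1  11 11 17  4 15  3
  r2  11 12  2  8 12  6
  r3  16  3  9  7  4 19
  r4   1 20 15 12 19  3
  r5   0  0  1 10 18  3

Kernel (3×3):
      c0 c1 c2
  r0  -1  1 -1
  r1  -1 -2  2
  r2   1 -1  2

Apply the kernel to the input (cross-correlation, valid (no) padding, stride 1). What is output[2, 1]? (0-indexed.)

4

The receptive field on the input at this output position is [12 2 8 / 3 9 7 / 20 15 12]. Elementwise product with the kernel and sum: 12·-1 + 2·1 + 8·-1 + 3·-1 + 9·-2 + 7·2 + 20·1 + 15·-1 + 12·2.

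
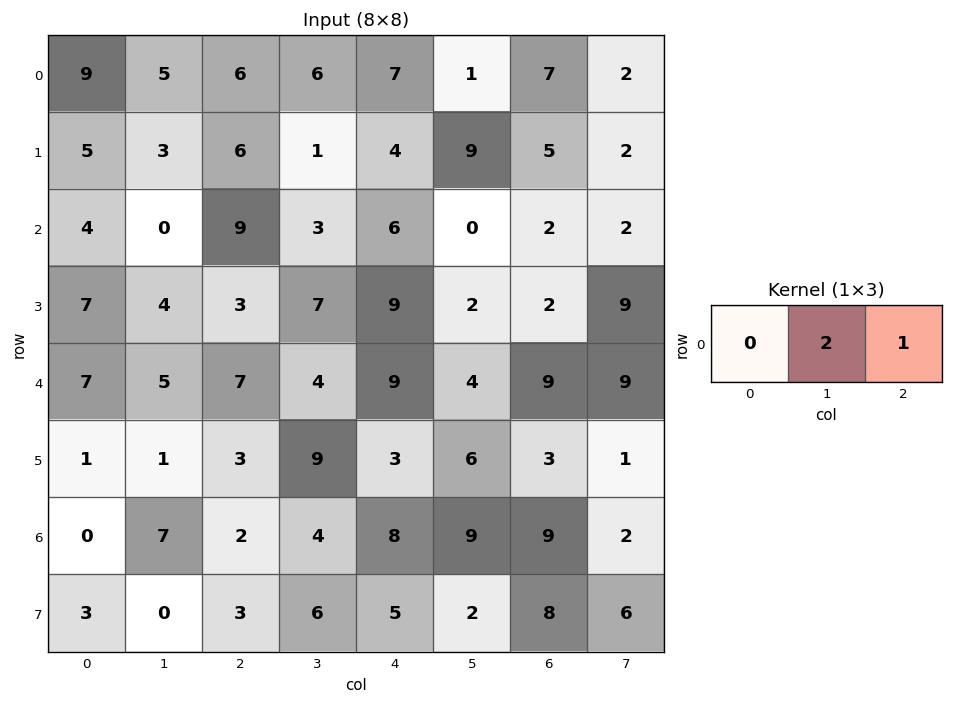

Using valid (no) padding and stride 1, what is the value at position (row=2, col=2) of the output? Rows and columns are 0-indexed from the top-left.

The receptive field on the input at this output position is [9 3 6]. Elementwise product with the kernel and sum: 3·2 + 6·1.

12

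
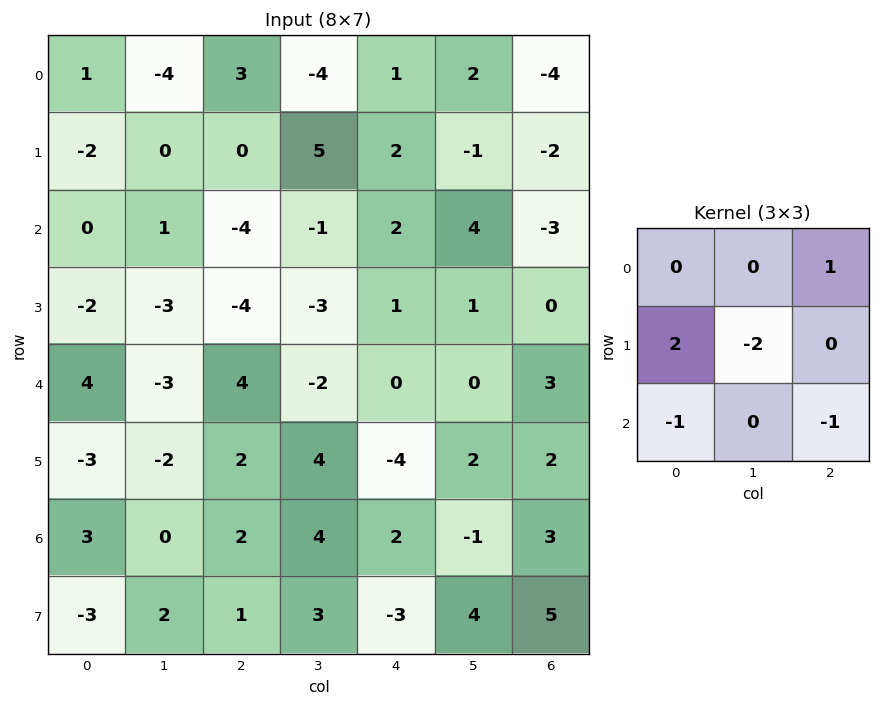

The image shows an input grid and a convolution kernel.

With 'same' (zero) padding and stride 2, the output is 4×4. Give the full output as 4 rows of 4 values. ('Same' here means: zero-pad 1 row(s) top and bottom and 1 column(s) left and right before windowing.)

Output[0,0]: The receptive field on the zero-padded input at this output position is [0 0 0 / 0 1 -4 / 0 -2 0]. Elementwise product with the kernel and sum: 0·1 + 0·2 + 1·-2 + 0·-1 + 0·-1.

-2 -19 -14 13
3 21 -5 13
-9 -19 -9 -8
-10 -5 -1 -12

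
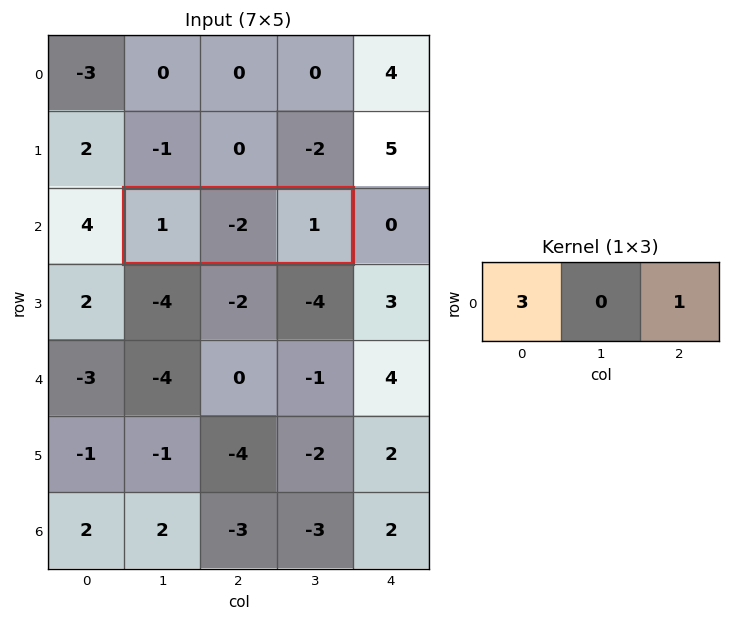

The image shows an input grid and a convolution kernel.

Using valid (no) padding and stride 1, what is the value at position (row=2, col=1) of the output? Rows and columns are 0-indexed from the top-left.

The receptive field on the input at this output position is [1 -2 1]. Elementwise product with the kernel and sum: 1·3 + 1·1.

4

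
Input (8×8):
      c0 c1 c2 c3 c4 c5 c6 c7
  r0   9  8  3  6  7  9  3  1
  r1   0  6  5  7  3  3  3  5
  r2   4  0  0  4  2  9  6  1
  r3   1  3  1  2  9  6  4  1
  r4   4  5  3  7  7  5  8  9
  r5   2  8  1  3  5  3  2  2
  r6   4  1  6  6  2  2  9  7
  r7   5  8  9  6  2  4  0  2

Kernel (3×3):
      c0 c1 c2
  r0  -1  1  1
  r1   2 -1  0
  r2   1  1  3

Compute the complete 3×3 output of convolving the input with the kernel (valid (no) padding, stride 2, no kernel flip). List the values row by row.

0 23 37
13 37 61
23 28 44

Output[0,0]: The receptive field on the input at this output position is [9 8 3 / 0 6 5 / 4 0 0]. Elementwise product with the kernel and sum: 9·-1 + 8·1 + 3·1 + 0·2 + 6·-1 + 4·1 + 0·1 + 0·3.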